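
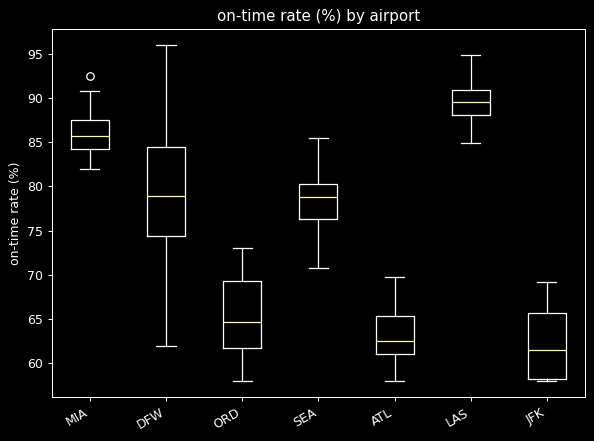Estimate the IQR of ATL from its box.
≈ 5

Q3 ≈ 65, Q1 ≈ 60; IQR ≈ 5.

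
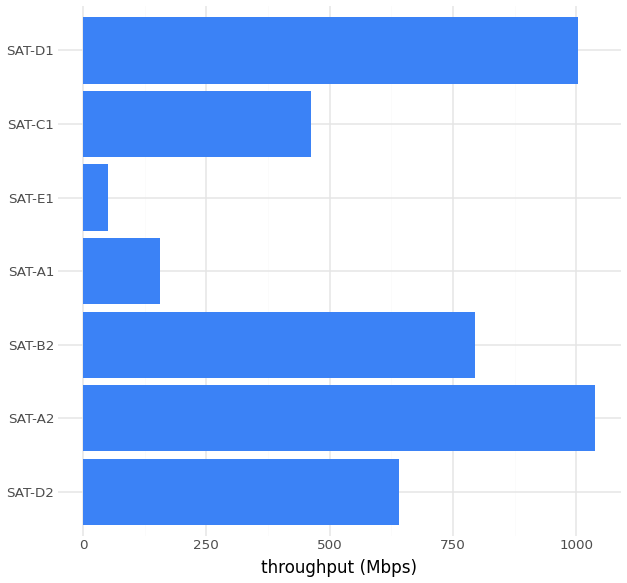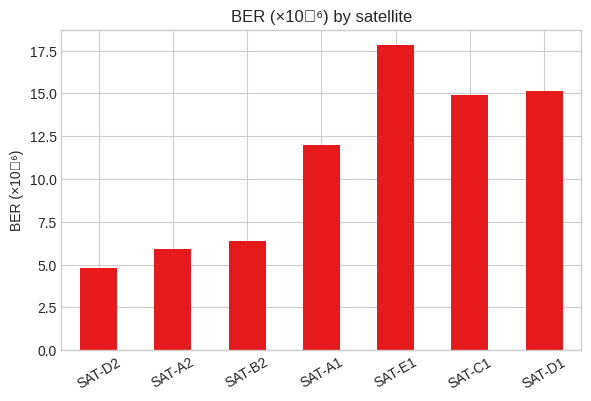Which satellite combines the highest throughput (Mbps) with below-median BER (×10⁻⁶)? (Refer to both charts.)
SAT-A2

Chart 2 median BER (×10⁻⁶) ≈ 12; below-median satellites: SAT-D2, SAT-A2, SAT-B2. Among those, SAT-A2 has the highest throughput (Mbps) (≈ 1000).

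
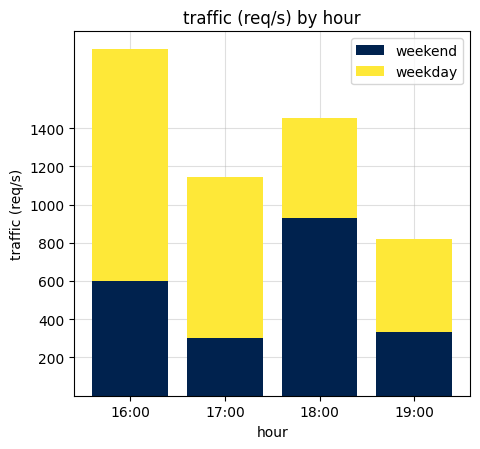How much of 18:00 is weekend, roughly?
≈ 1000

weekend top ≈ 1000, bottom ≈ 0; segment ≈ 1000.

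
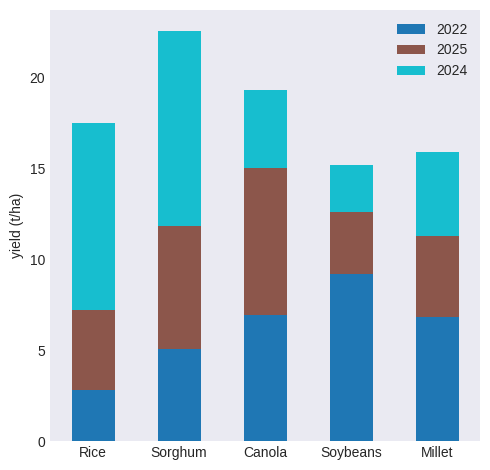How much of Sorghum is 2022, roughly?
≈ 6

2022 top ≈ 6, bottom ≈ 0; segment ≈ 6.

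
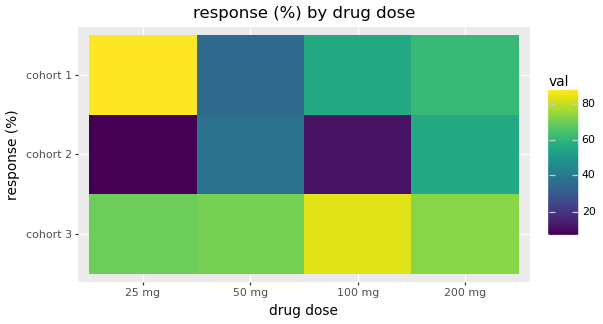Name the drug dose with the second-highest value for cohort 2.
50 mg

Top 3 for cohort 2: 200 mg ≈ 60, 50 mg ≈ 40, 100 mg ≈ 10.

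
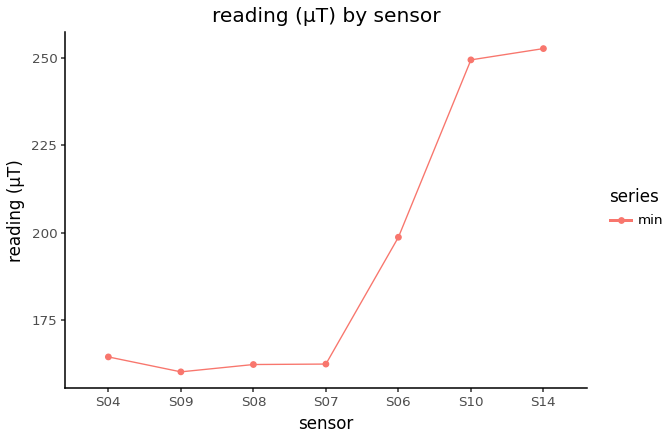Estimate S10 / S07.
≈ 1.56×

S10 ≈ 250, S07 ≈ 160; 250/160 ≈ 1.56.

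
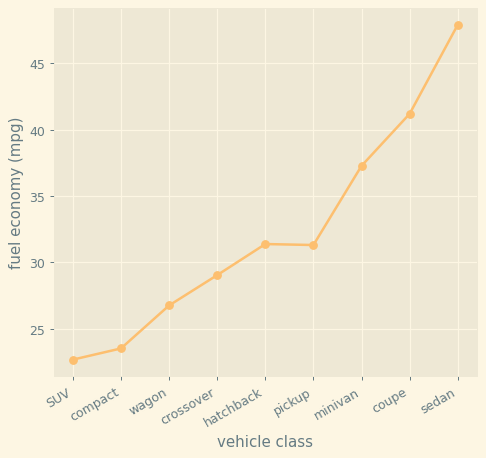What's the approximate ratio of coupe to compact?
≈ 1.6×

coupe ≈ 40, compact ≈ 25; 40/25 ≈ 1.6.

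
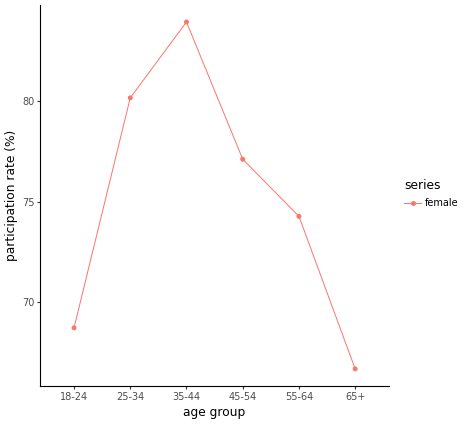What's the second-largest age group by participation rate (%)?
25-34

Top 3: 35-44 ≈ 84, 25-34 ≈ 80, 45-54 ≈ 78.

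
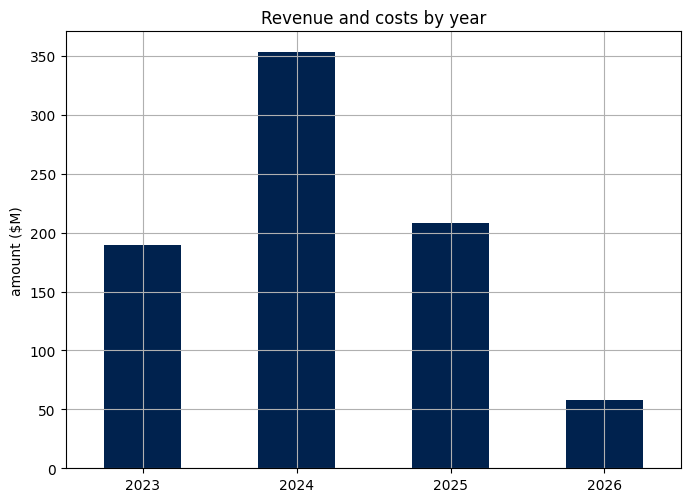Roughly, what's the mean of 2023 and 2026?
≈ 125

(200 + 50) / 2 ≈ 125.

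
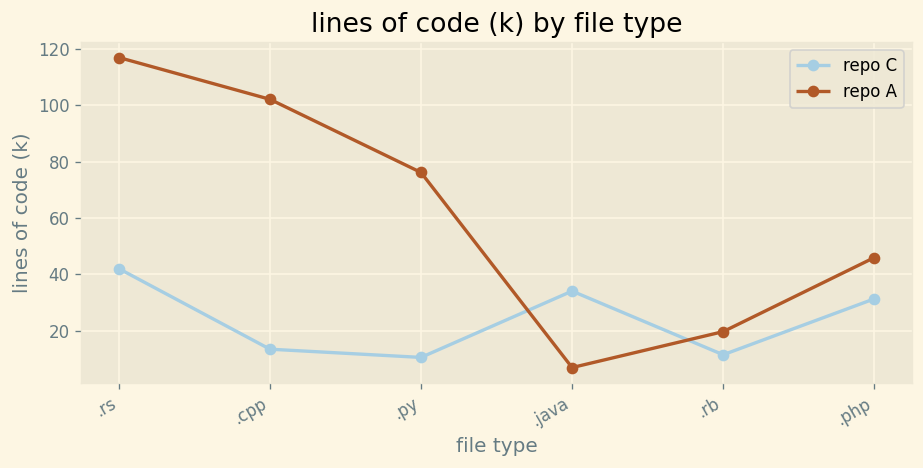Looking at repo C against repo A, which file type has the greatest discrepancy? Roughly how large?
.cpp: repo C ≈ 10, repo A ≈ 100 → gap ≈ 90. Next-largest (.rs) is only ≈ 80.

.cpp, ≈ 90 k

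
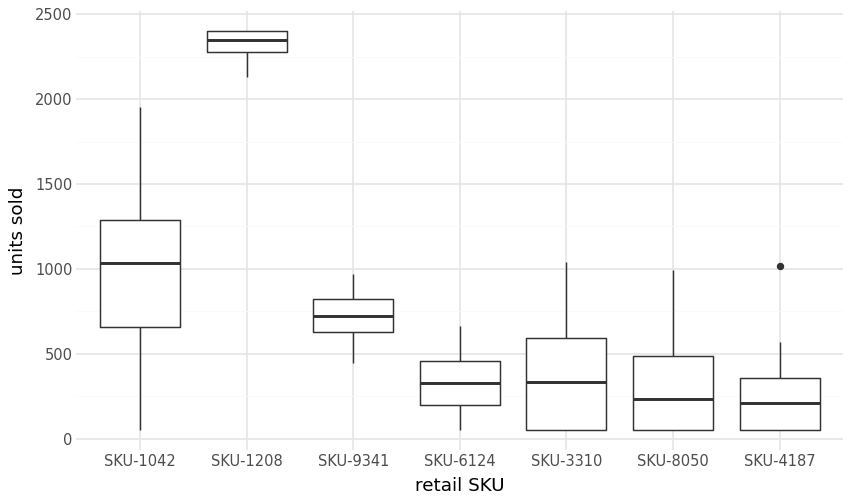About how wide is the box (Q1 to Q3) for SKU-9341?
Q3 ≈ 800, Q1 ≈ 600; IQR ≈ 200.

≈ 200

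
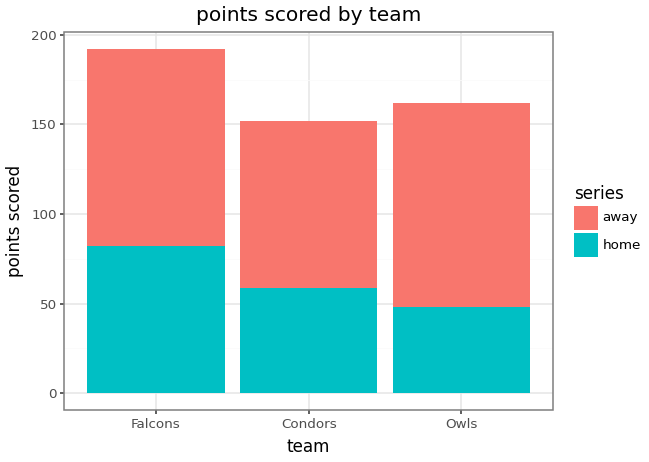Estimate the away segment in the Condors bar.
≈ 100

away top ≈ 160, bottom ≈ 60; segment ≈ 100.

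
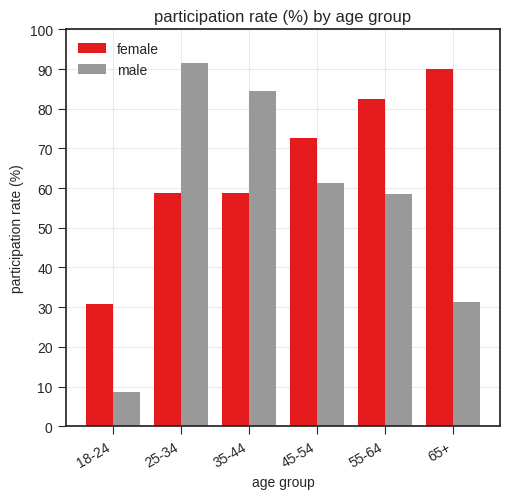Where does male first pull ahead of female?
18-24: male ≈ 10 vs female ≈ 30 (not yet); 25-34: male ≈ 90 vs female ≈ 60 (first crossover).

25-34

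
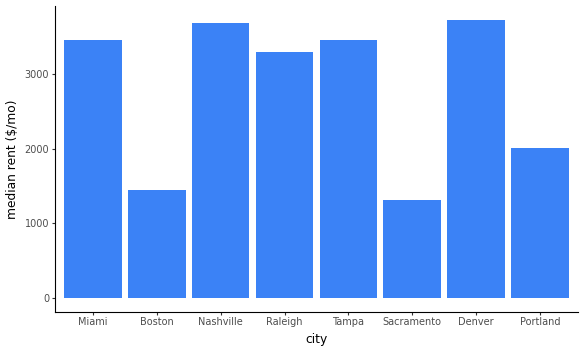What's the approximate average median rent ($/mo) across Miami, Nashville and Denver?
≈ 3500

(3500 + 3500 + 3500) / 3 ≈ 3500.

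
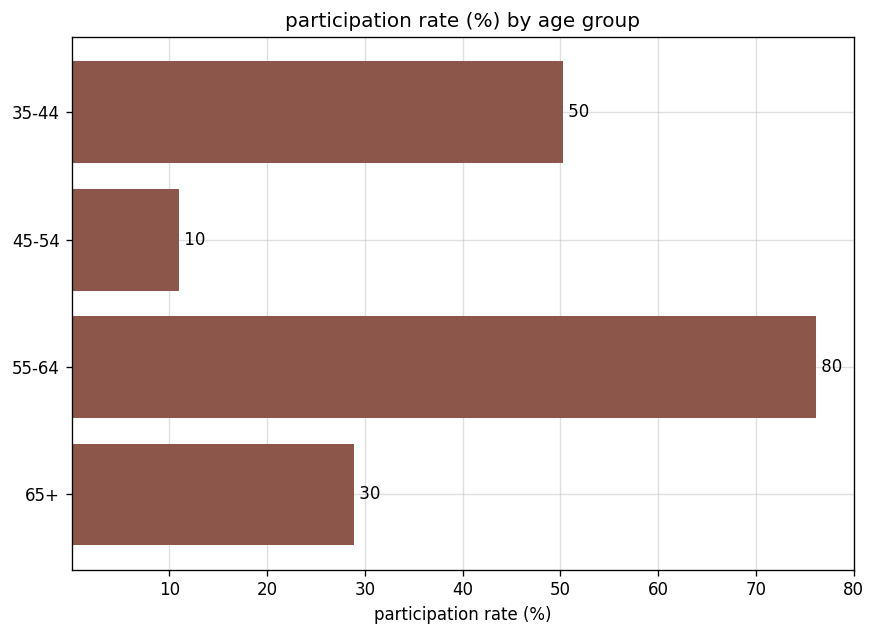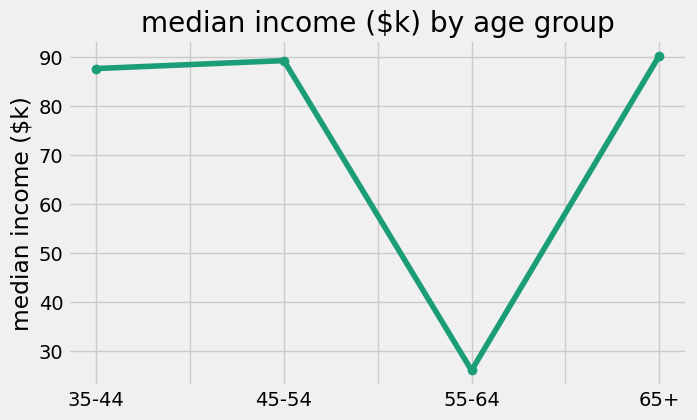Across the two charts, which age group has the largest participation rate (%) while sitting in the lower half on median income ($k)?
55-64

Chart 2 median median income ($k) ≈ 90; below-median age groups: 35-44, 55-64. Among those, 55-64 has the highest participation rate (%) (≈ 80).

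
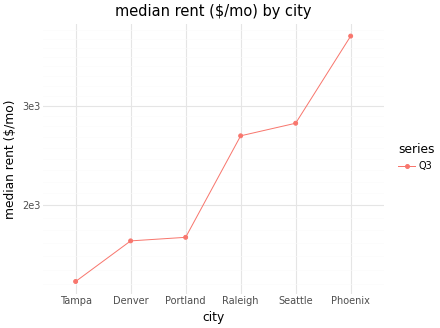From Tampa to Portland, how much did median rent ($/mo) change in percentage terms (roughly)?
Tampa ≈ 2200, Portland ≈ 2400; (2400 − 2200) / 2200 ≈ +9.1%.

≈ +9.1%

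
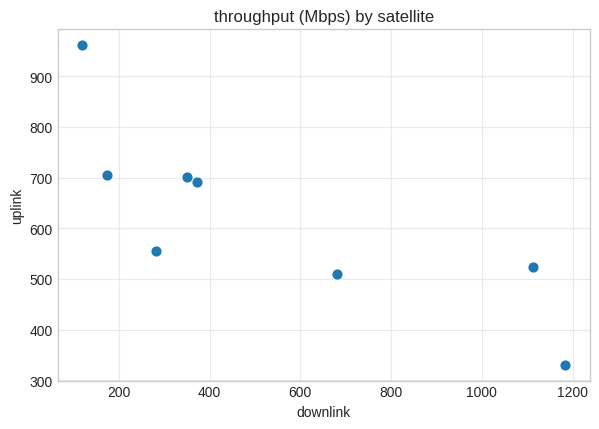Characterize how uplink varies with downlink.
Points are negatively correlated; strong (|r| ≈ 0.8).

negative, strong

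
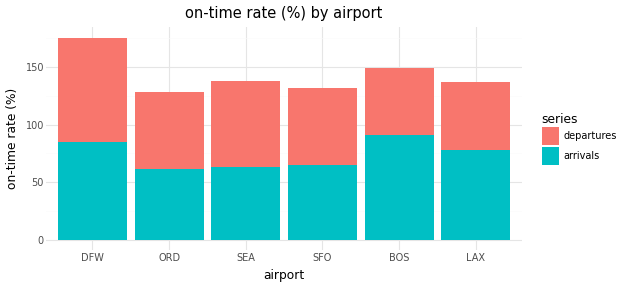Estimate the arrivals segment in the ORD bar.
≈ 60

arrivals top ≈ 60, bottom ≈ 0; segment ≈ 60.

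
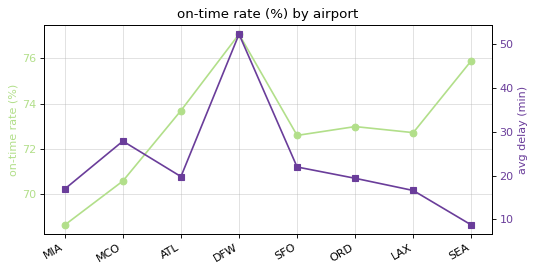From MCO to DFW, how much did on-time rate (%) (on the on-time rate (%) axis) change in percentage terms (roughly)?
MCO ≈ 71, DFW ≈ 77; (77 − 71) / 71 ≈ +8.5%.

≈ +8.5%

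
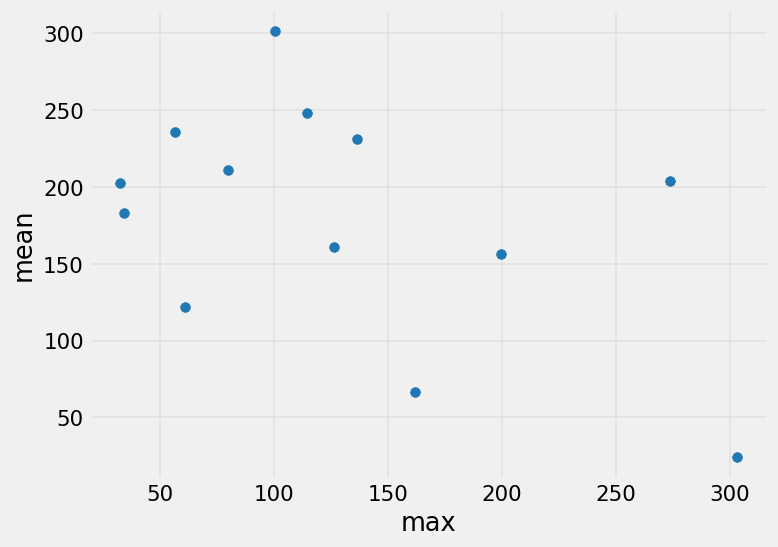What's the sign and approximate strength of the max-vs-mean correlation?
negative, moderate

Points are negatively correlated; moderate (|r| ≈ 0.5).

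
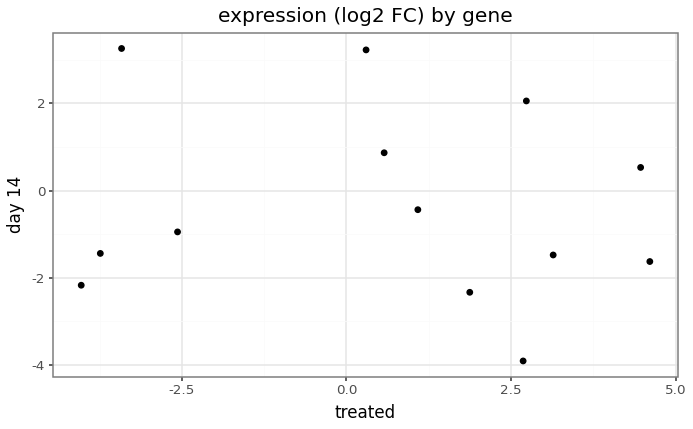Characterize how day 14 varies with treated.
Points are roughly uncorrelated; weak (|r| ≈ 0.1).

no clear correlation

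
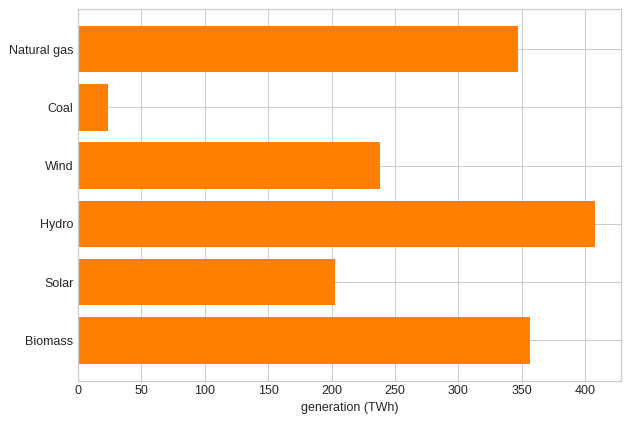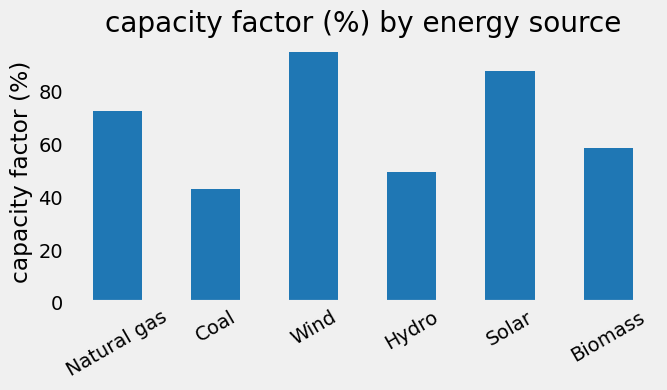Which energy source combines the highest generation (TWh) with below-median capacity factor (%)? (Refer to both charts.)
Chart 2 median capacity factor (%) ≈ 70; below-median energy sources: Coal, Hydro, Biomass. Among those, Hydro has the highest generation (TWh) (≈ 400).

Hydro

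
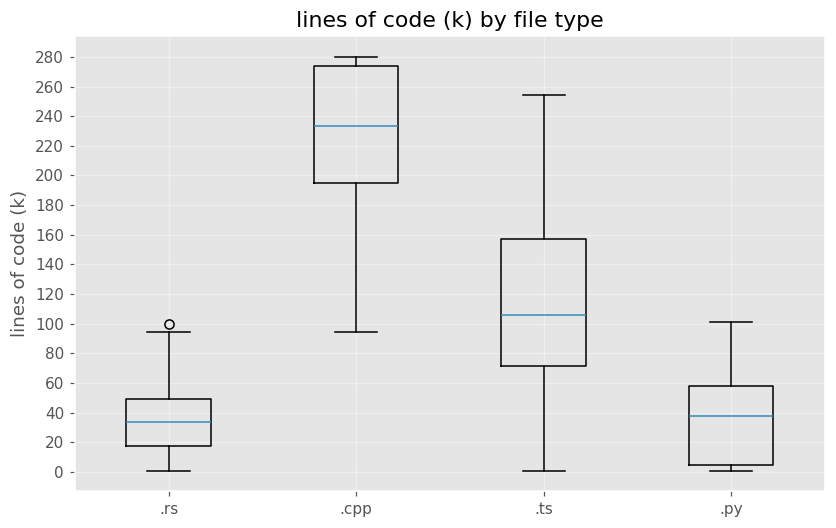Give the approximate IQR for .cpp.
≈ 80

Q3 ≈ 280, Q1 ≈ 200; IQR ≈ 80.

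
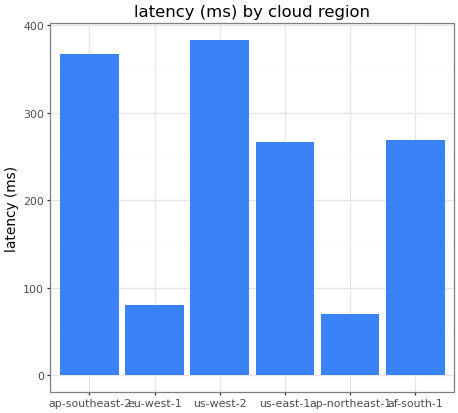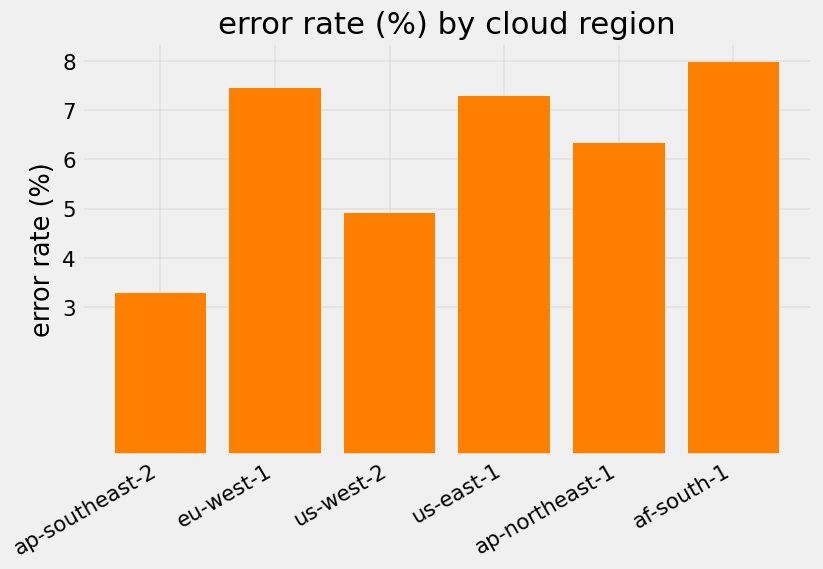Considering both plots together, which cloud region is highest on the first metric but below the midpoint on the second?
us-west-2

Chart 2 median error rate (%) ≈ 7; below-median cloud regions: ap-southeast-2, us-west-2, ap-northeast-1. Among those, us-west-2 has the highest latency (ms) (≈ 400).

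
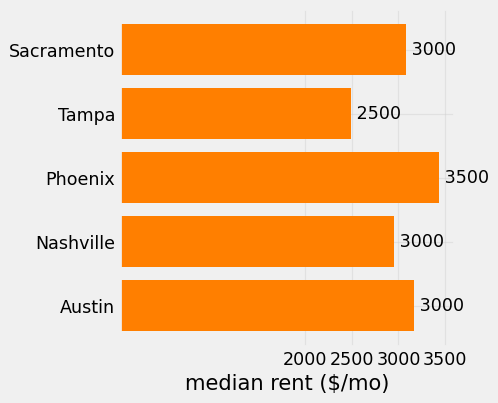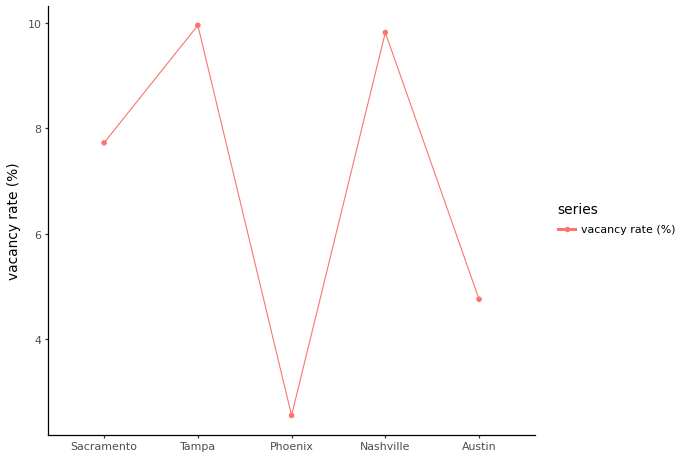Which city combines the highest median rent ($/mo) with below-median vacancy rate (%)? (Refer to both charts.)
Chart 2 median vacancy rate (%) ≈ 8; below-median cities: Phoenix, Austin. Among those, Phoenix has the highest median rent ($/mo) (≈ 3500).

Phoenix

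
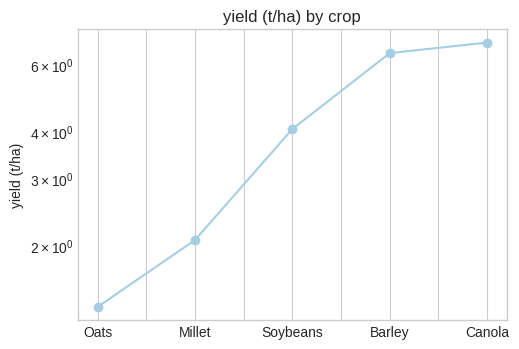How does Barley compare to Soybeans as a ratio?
Barley ≈ 6.5, Soybeans ≈ 4.0; 6.5/4.0 ≈ 1.62.

≈ 1.62×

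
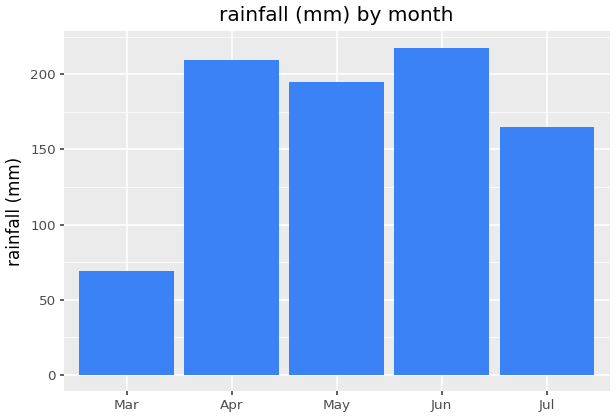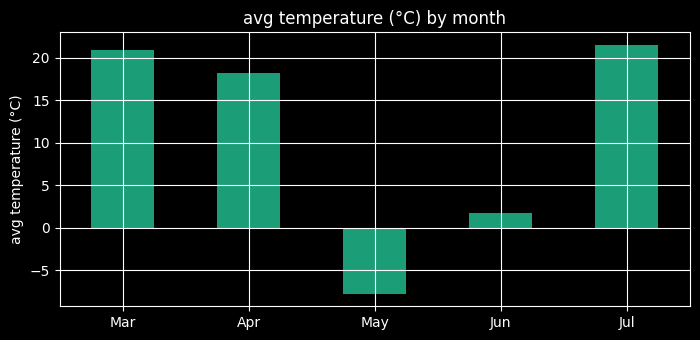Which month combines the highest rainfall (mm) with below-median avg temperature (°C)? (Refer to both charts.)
Jun

Chart 2 median avg temperature (°C) ≈ 18; below-median months: May, Jun. Among those, Jun has the highest rainfall (mm) (≈ 220).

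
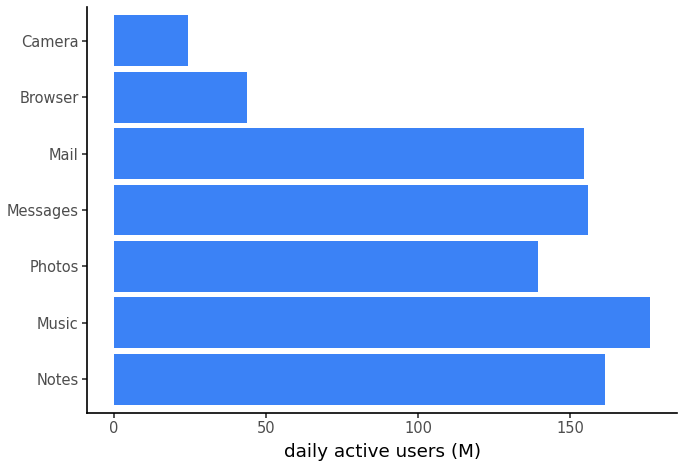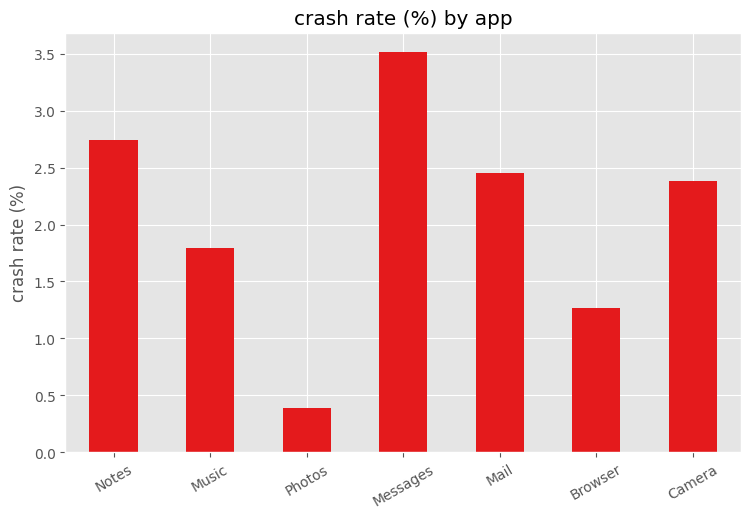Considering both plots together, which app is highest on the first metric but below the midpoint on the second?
Music

Chart 2 median crash rate (%) ≈ 2.5; below-median apps: Music, Photos, Browser. Among those, Music has the highest daily active users (M) (≈ 180).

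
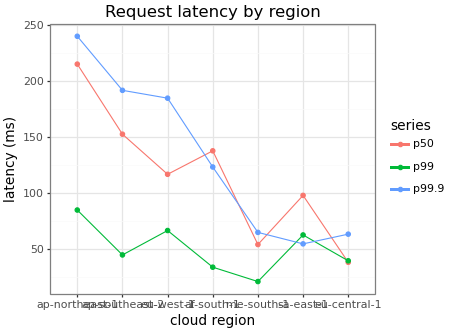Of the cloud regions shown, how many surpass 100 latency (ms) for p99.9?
Above 100: ap-northeast-1, ap-southeast-2, eu-west-1, af-south-1.

4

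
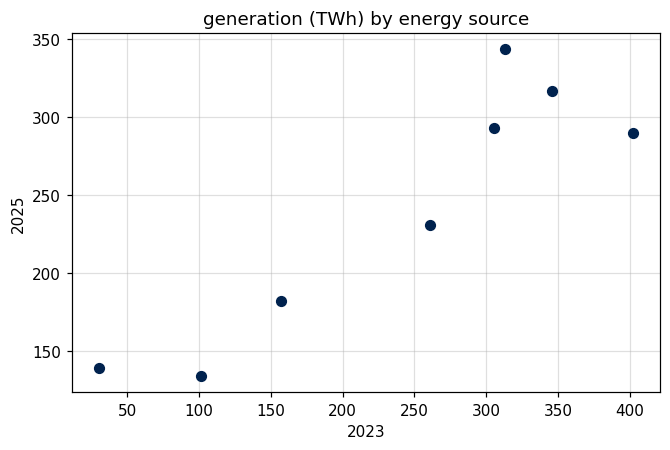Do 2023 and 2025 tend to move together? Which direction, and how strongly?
Points are positively correlated; strong (|r| ≈ 0.9).

positive, strong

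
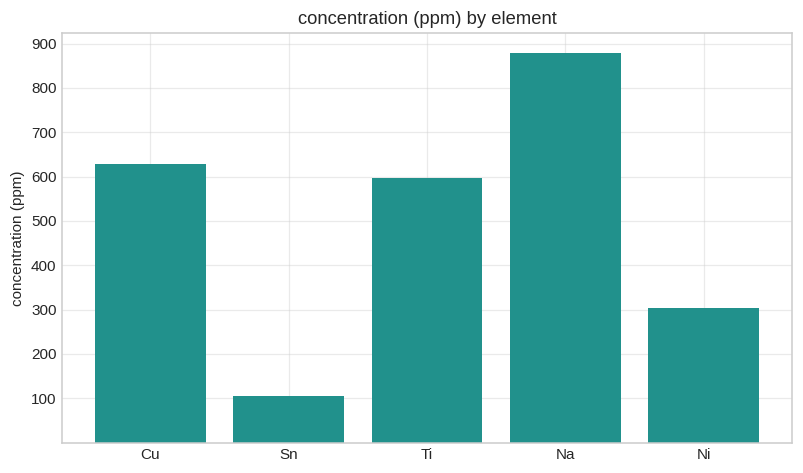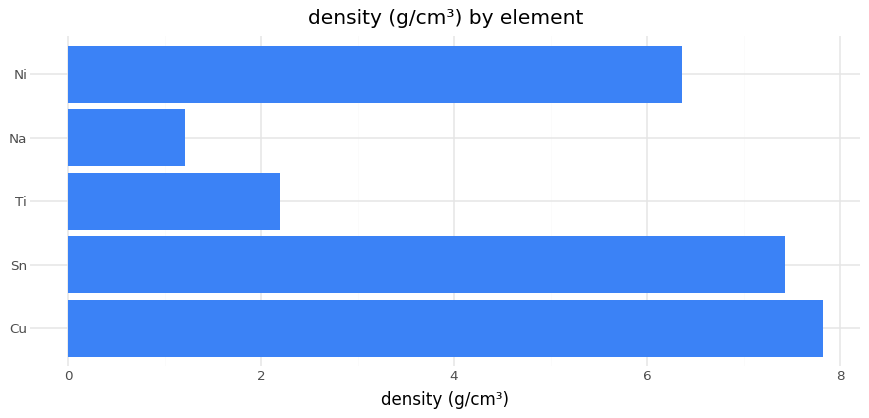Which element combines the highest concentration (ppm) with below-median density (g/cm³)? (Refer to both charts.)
Na

Chart 2 median density (g/cm³) ≈ 6; below-median elements: Ti, Na. Among those, Na has the highest concentration (ppm) (≈ 900).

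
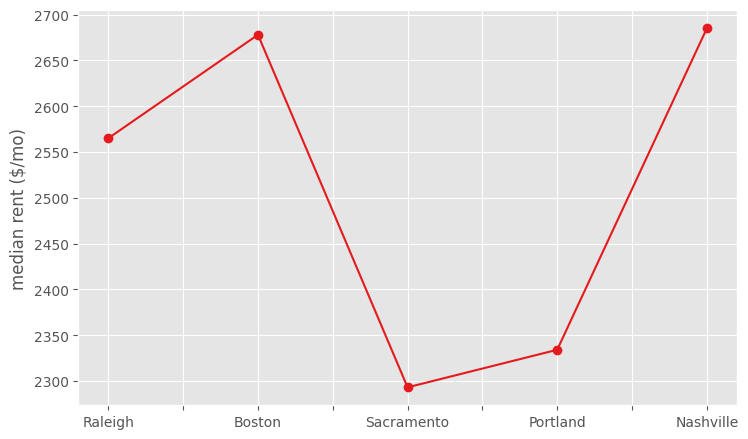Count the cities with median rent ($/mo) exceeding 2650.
2

Above 2650: Boston, Nashville.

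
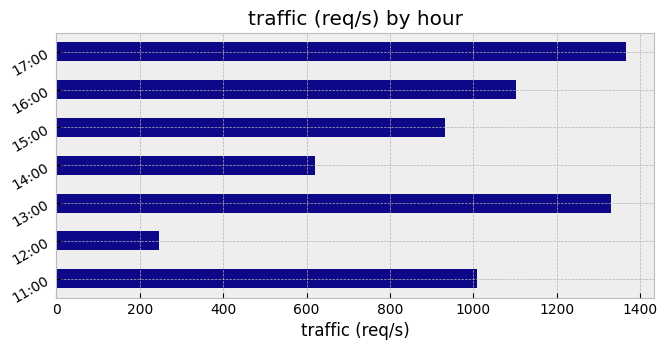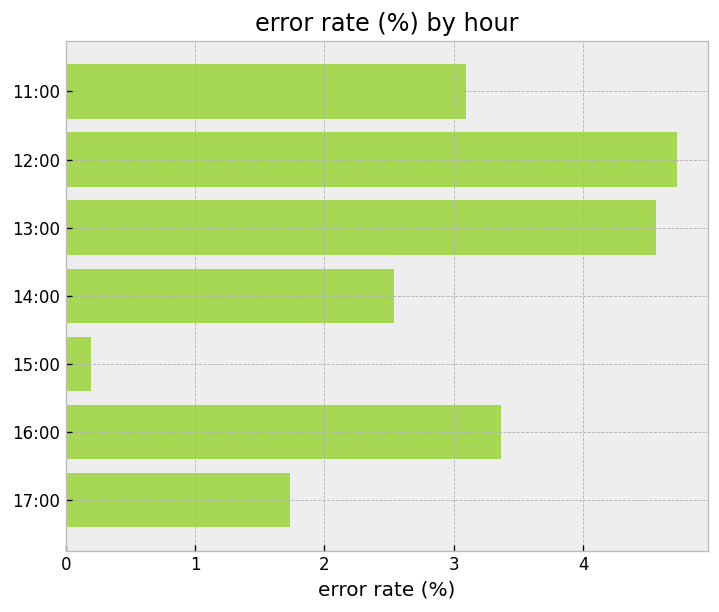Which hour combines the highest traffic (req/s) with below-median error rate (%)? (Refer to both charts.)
Chart 2 median error rate (%) ≈ 3; below-median hours: 14:00, 15:00, 17:00. Among those, 17:00 has the highest traffic (req/s) (≈ 1400).

17:00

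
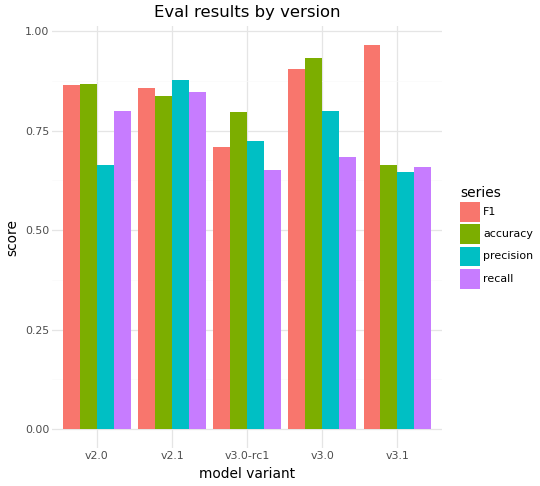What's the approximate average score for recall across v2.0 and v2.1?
≈ 0.8

(0.8 + 0.8) / 2 ≈ 0.8.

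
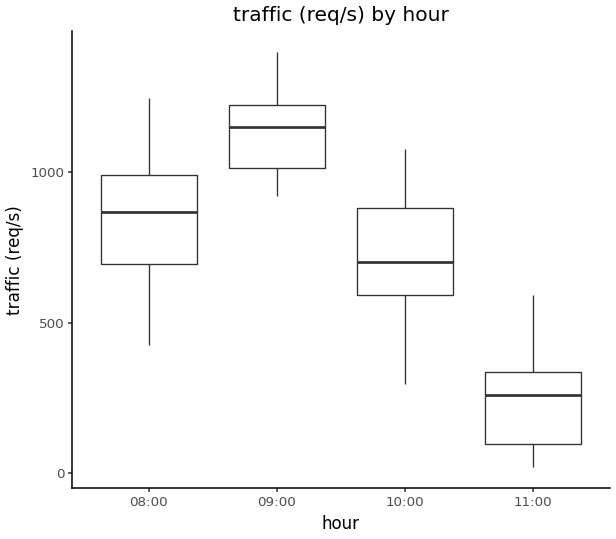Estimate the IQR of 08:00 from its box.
≈ 300

Q3 ≈ 1000, Q1 ≈ 700; IQR ≈ 300.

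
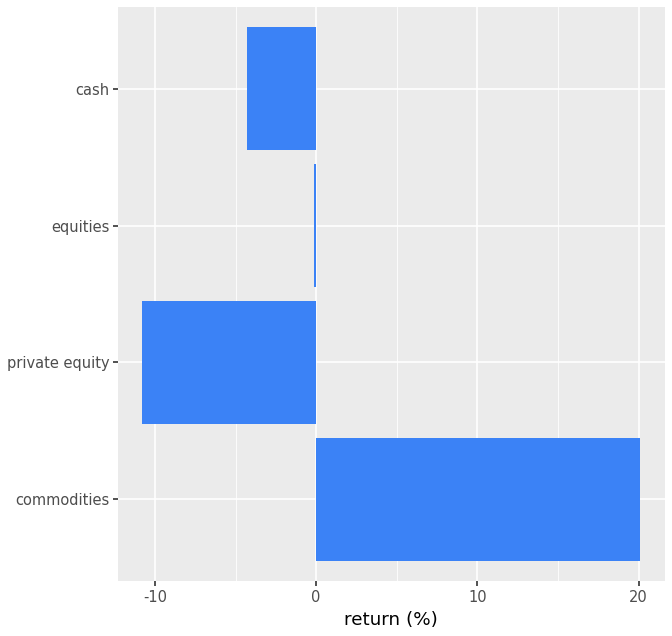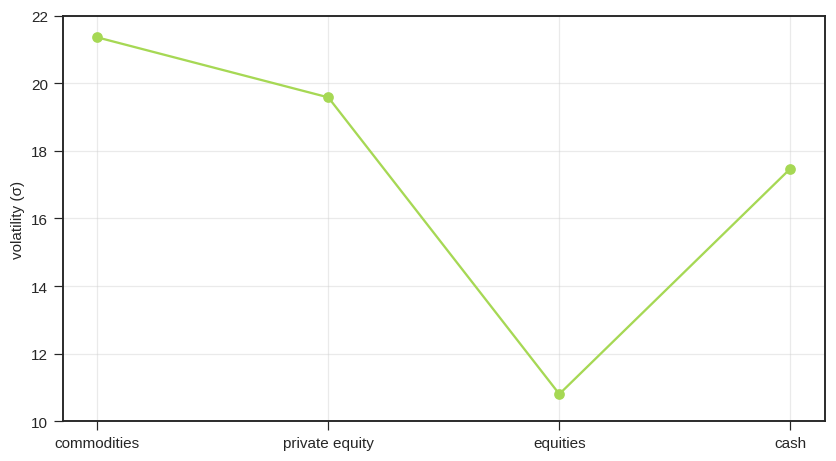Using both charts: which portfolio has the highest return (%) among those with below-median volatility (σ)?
Chart 2 median volatility (σ) ≈ 18; below-median portfolios: equities, cash. Among those, equities has the highest return (%) (≈ 0).

equities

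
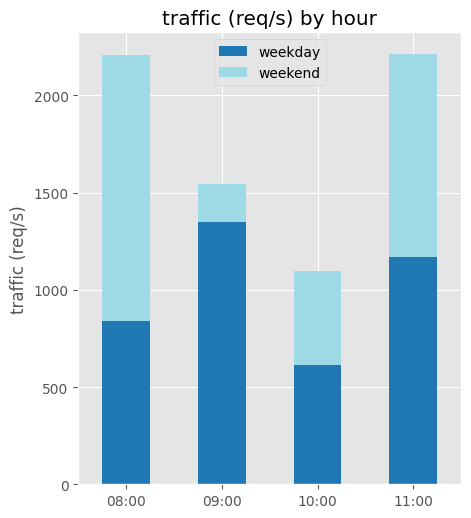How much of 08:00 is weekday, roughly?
≈ 800

weekday top ≈ 800, bottom ≈ 0; segment ≈ 800.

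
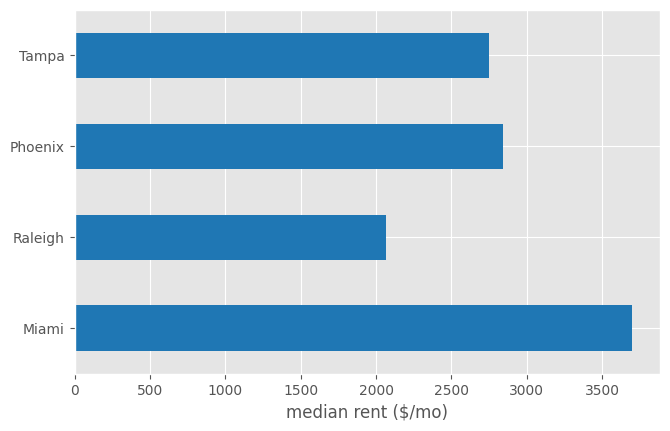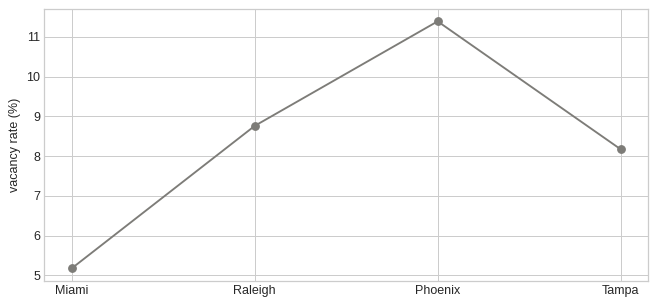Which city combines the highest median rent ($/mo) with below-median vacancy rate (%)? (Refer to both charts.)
Chart 2 median vacancy rate (%) ≈ 8; below-median cities: Miami, Tampa. Among those, Miami has the highest median rent ($/mo) (≈ 3500).

Miami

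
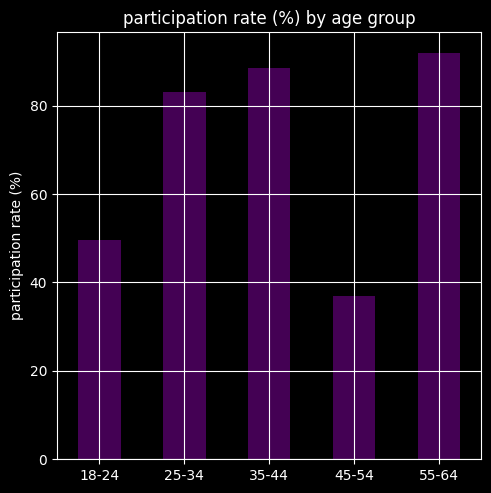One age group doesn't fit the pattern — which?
45-54

45-54 ≈ 40; the rest sit between ≈ 50 and ≈ 90.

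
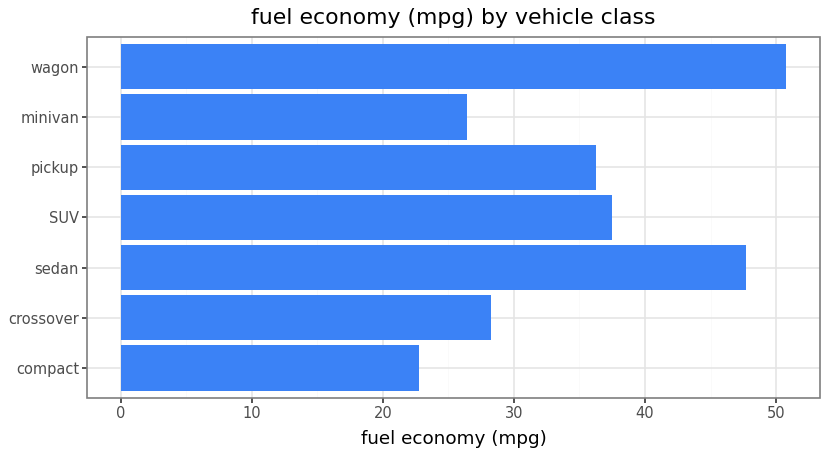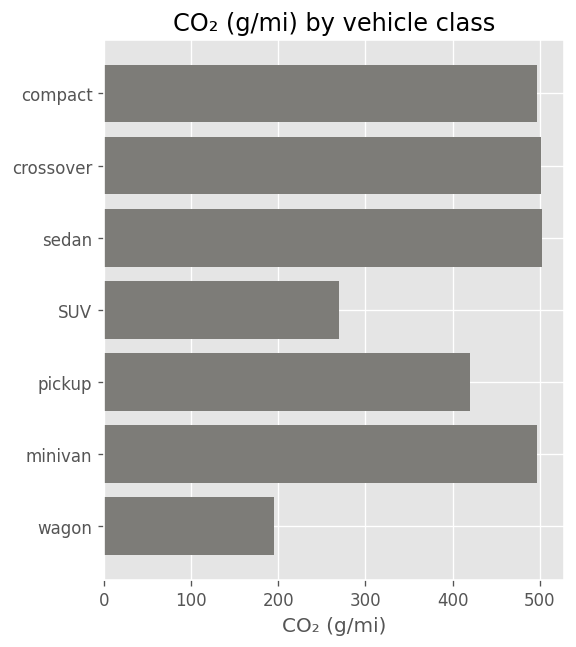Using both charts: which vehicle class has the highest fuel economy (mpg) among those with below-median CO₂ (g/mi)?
wagon

Chart 2 median CO₂ (g/mi) ≈ 500; below-median vehicle classes: SUV, pickup, wagon. Among those, wagon has the highest fuel economy (mpg) (≈ 50).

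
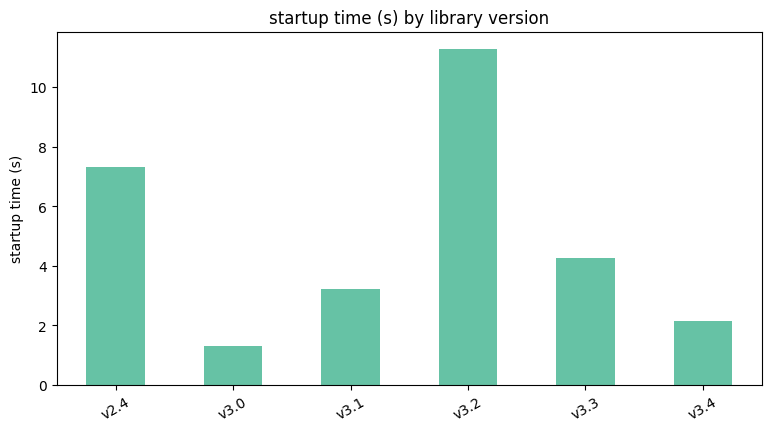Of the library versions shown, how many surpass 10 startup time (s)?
1

Above 10: v3.2.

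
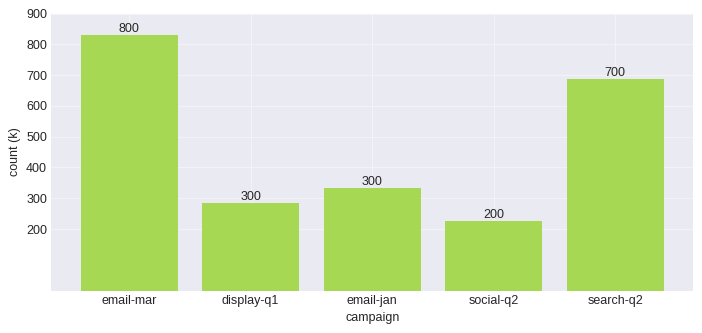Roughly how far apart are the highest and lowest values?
≈ 600

Max email-mar ≈ 800, min social-q2 ≈ 200; range ≈ 600.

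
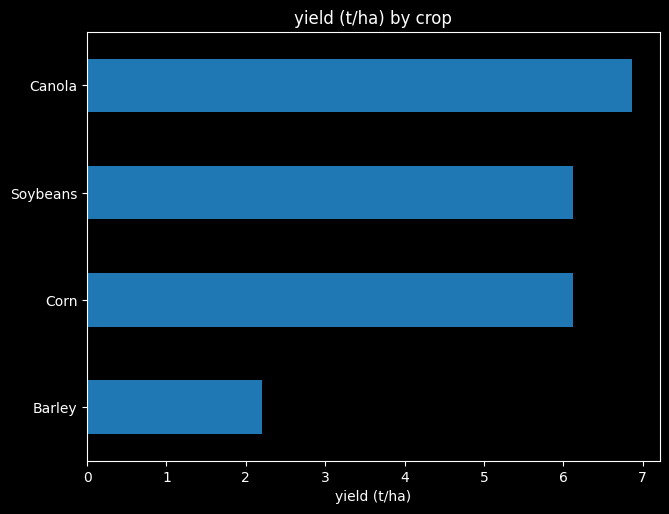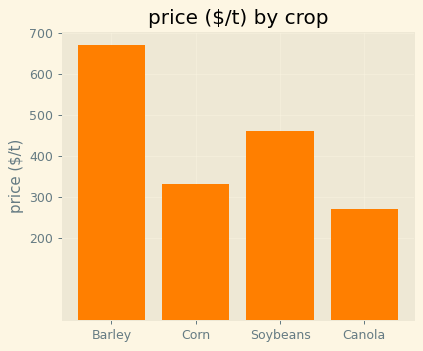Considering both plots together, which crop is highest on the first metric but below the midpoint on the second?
Canola

Chart 2 median price ($/t) ≈ 400; below-median crops: Corn, Canola. Among those, Canola has the highest yield (t/ha) (≈ 7).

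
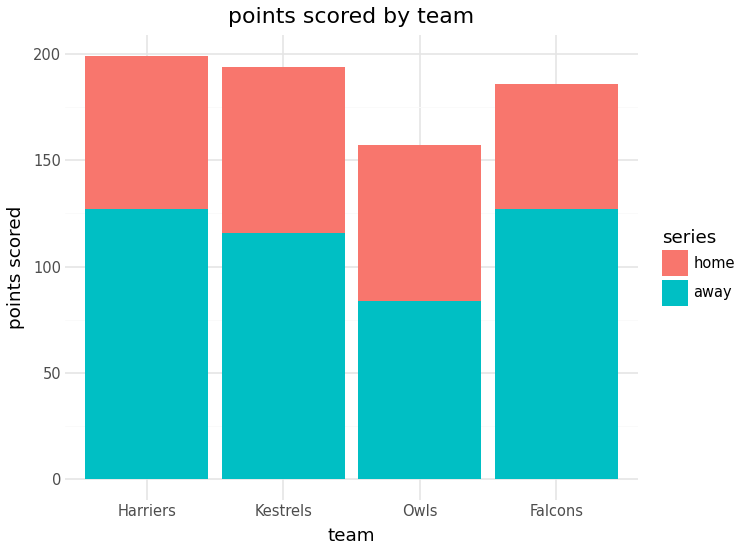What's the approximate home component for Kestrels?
≈ 80

home top ≈ 200, bottom ≈ 120; segment ≈ 80.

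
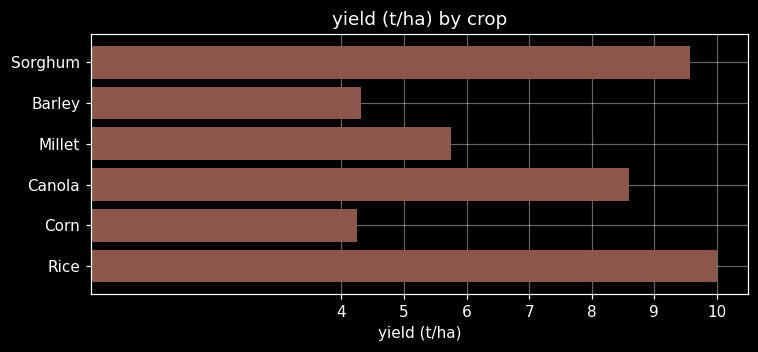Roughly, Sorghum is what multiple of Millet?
Sorghum ≈ 10, Millet ≈ 6; 10/6 ≈ 1.67.

≈ 1.67×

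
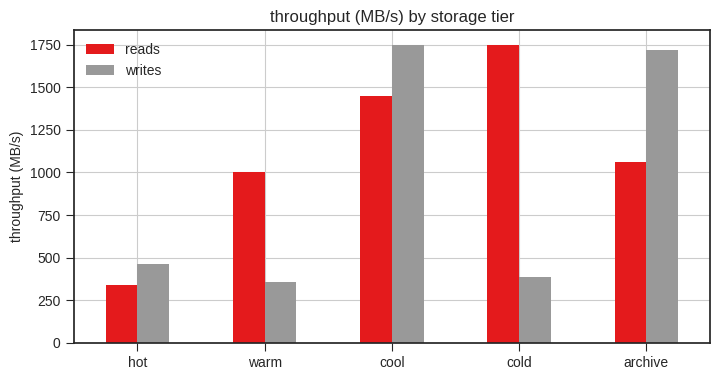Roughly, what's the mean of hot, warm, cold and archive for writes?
(400 + 400 + 400 + 1800) / 4 ≈ 750.

≈ 750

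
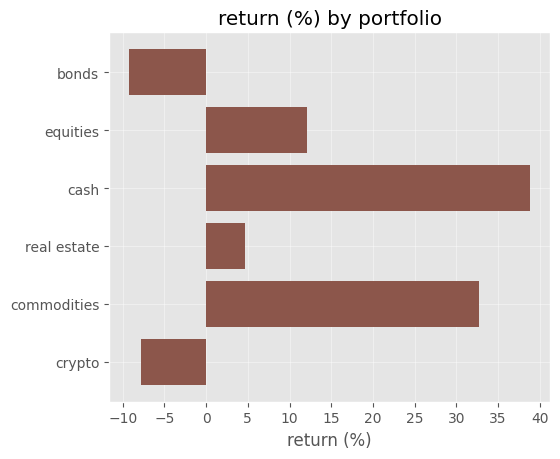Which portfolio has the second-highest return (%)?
Top 3: cash ≈ 40, commodities ≈ 35, equities ≈ 10.

commodities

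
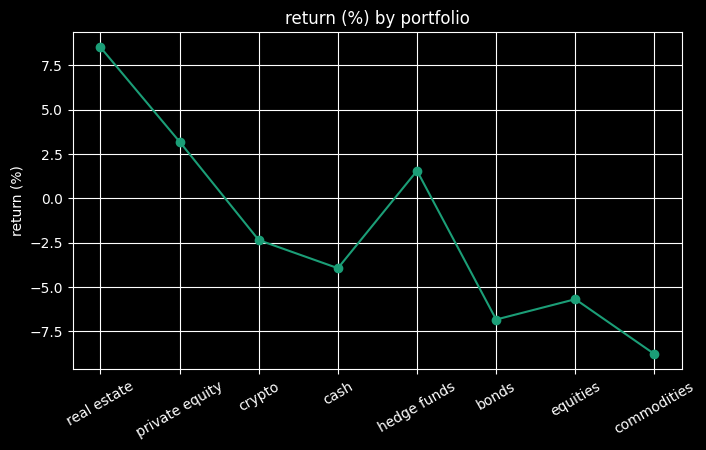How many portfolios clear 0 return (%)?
3

Above 0: real estate, private equity, hedge funds.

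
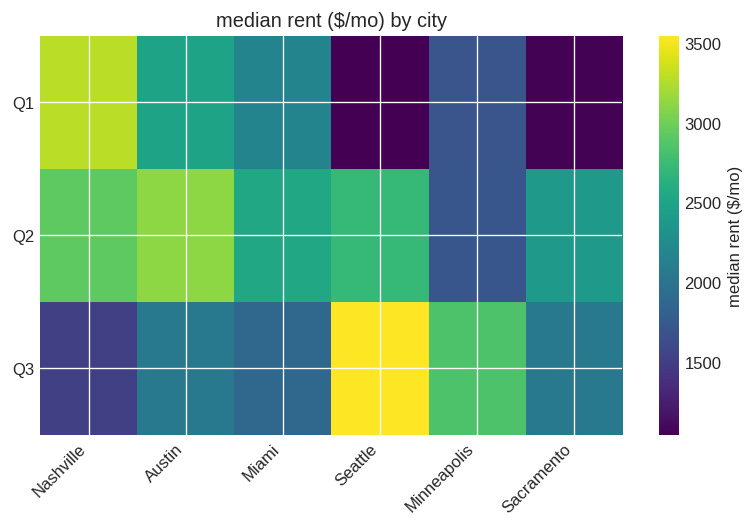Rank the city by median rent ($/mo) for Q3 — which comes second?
Minneapolis

Top 3 for Q3: Seattle ≈ 3500, Minneapolis ≈ 3000, Austin ≈ 2000.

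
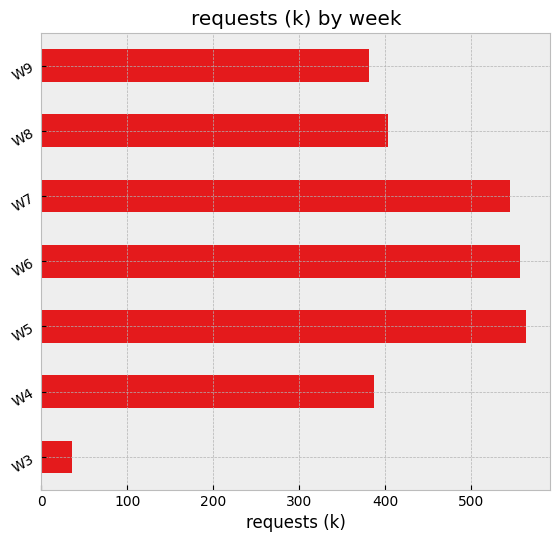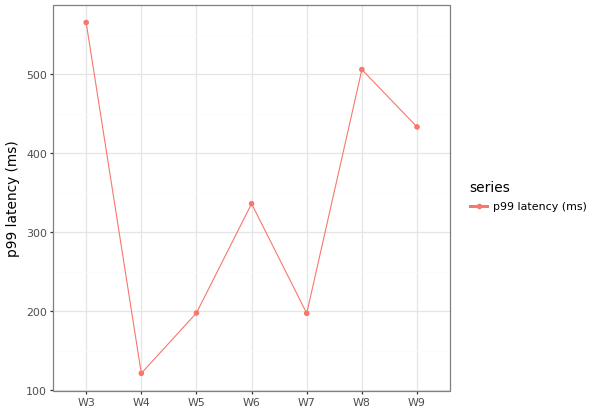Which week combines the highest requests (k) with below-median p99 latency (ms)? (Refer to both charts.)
Chart 2 median p99 latency (ms) ≈ 300; below-median weeks: W4, W5, W7. Among those, W5 has the highest requests (k) (≈ 600).

W5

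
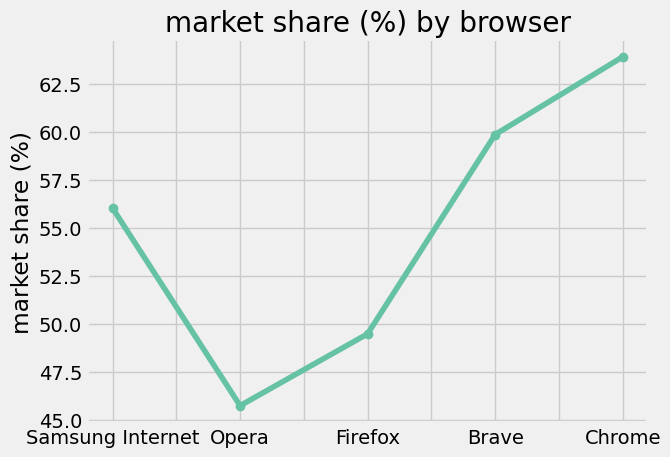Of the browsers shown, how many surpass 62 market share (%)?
1

Above 62: Chrome.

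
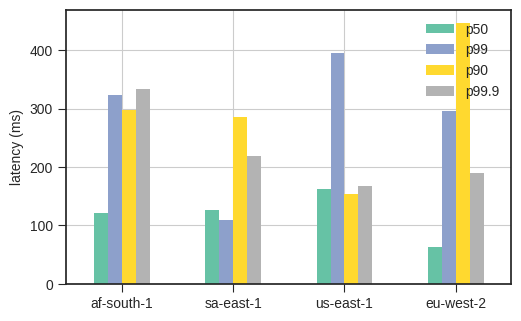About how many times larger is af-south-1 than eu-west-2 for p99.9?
≈ 1.75×

af-south-1 ≈ 350, eu-west-2 ≈ 200; 350/200 ≈ 1.75.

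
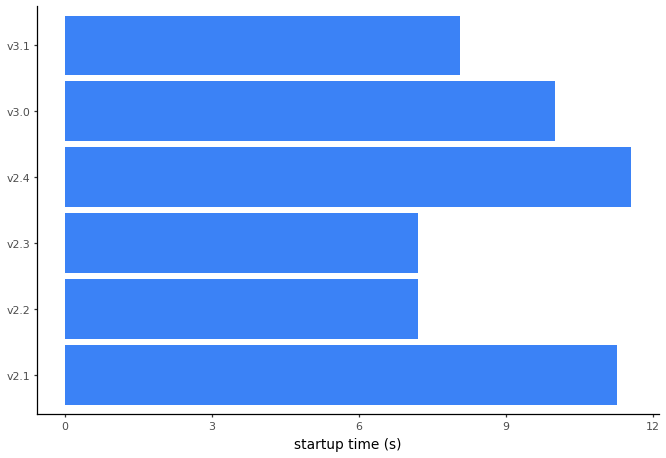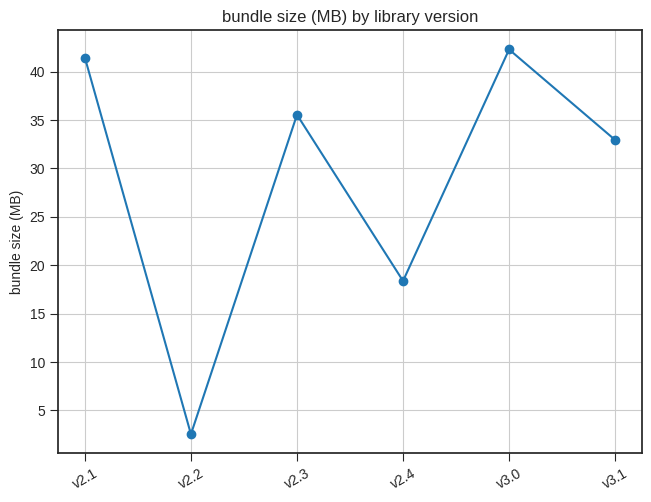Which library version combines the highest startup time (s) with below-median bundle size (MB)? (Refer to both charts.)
v2.4

Chart 2 median bundle size (MB) ≈ 35; below-median library versions: v2.2, v2.4, v3.1. Among those, v2.4 has the highest startup time (s) (≈ 12).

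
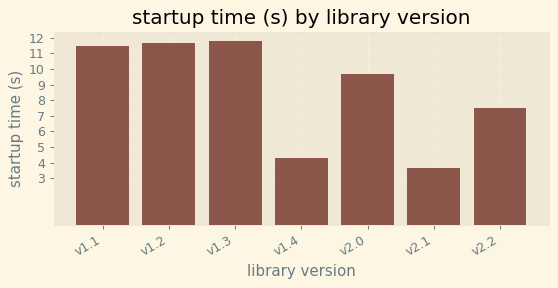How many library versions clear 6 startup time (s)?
Above 6: v1.1, v1.2, v1.3, v2.0, v2.2.

5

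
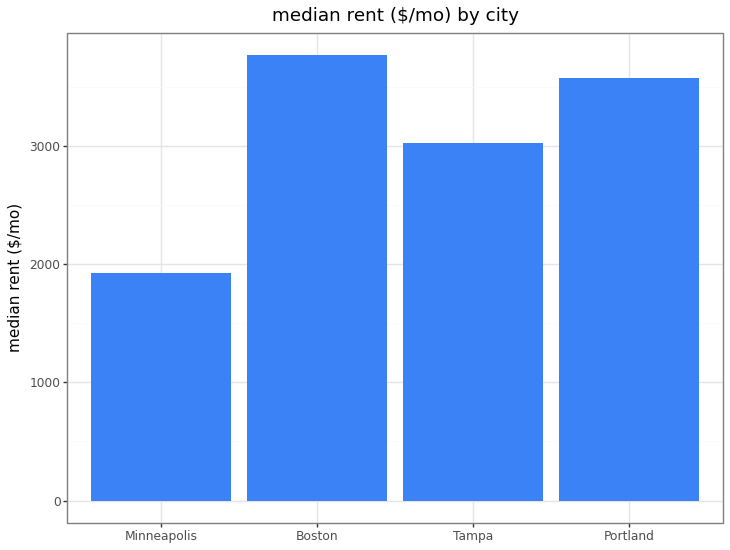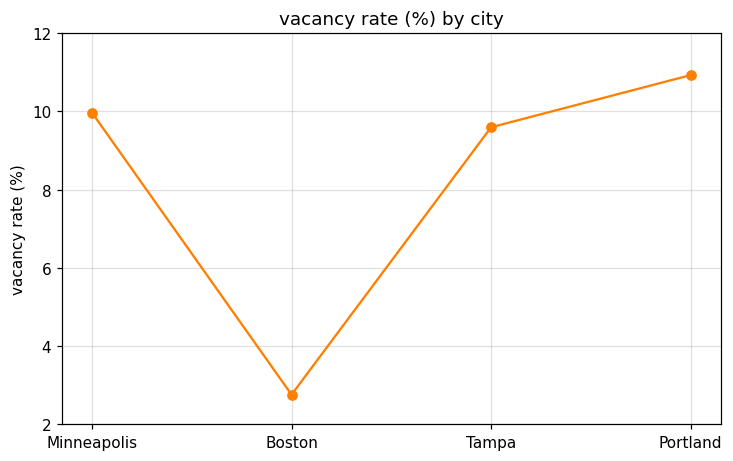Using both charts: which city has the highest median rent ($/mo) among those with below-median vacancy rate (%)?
Boston

Chart 2 median vacancy rate (%) ≈ 10; below-median cities: Boston, Tampa. Among those, Boston has the highest median rent ($/mo) (≈ 4000).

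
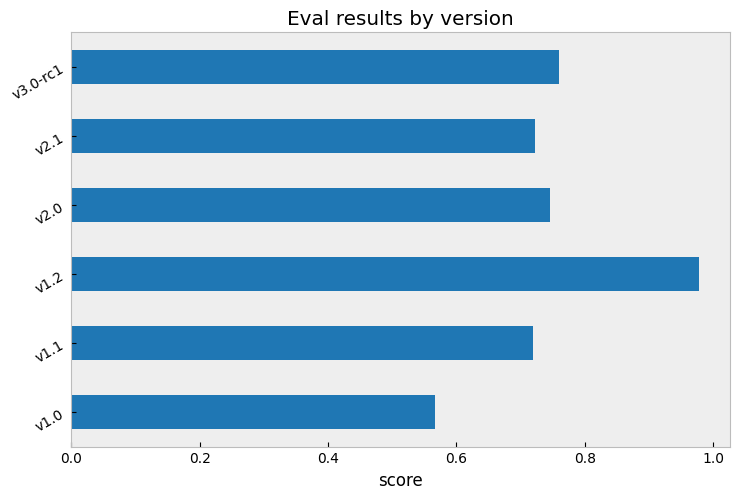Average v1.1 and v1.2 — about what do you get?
≈ 0.85

(0.7 + 1.0) / 2 ≈ 0.85.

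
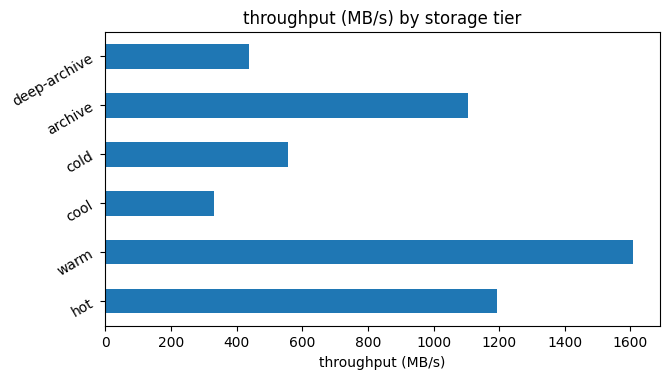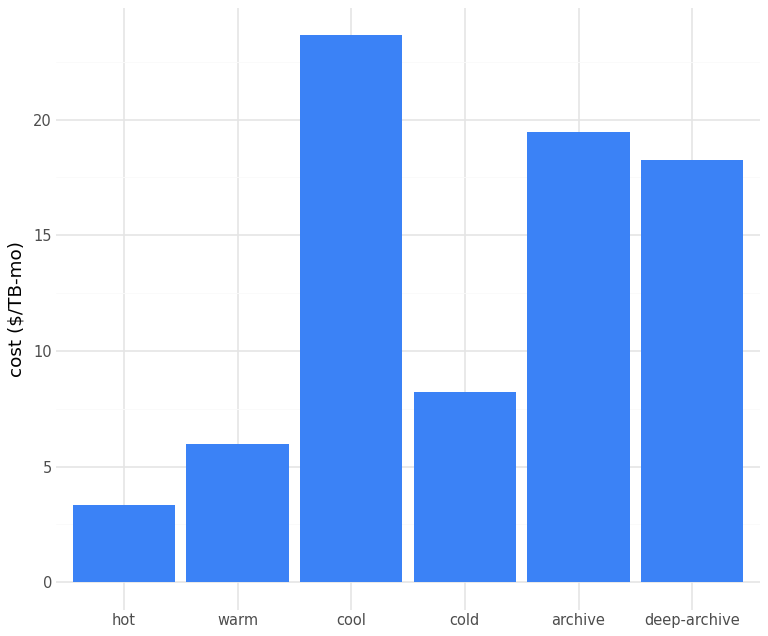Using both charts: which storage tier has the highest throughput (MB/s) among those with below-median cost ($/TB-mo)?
warm

Chart 2 median cost ($/TB-mo) ≈ 15; below-median storage tiers: hot, warm, cold. Among those, warm has the highest throughput (MB/s) (≈ 1600).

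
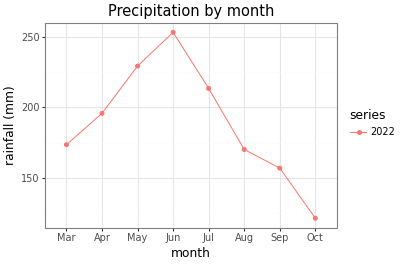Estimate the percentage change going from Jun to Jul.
≈ -15.4%

Jun ≈ 260, Jul ≈ 220; (220 − 260) / 260 ≈ -15.4%.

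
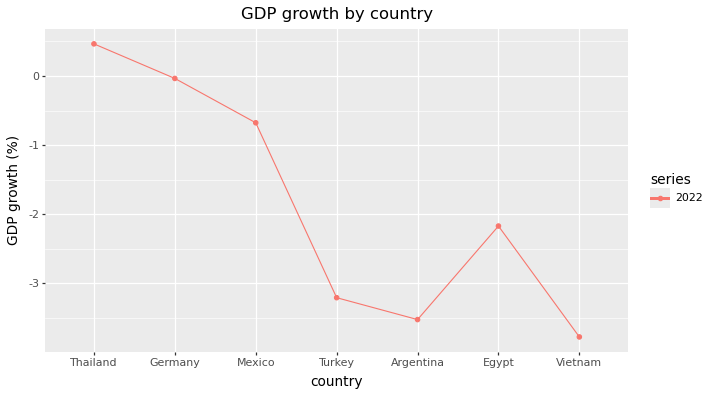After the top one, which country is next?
Germany

Top 3: Thailand ≈ 0.5, Germany ≈ 0.0, Mexico ≈ -0.5.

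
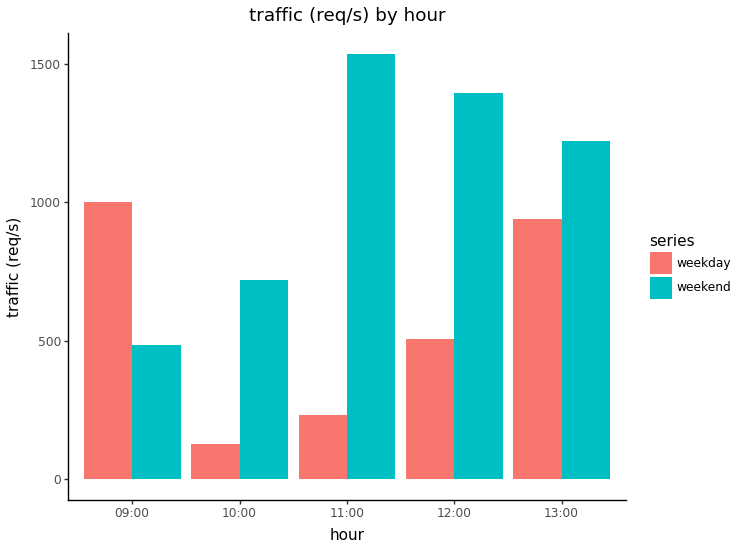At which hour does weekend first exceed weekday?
09:00: weekend ≈ 400 vs weekday ≈ 1000 (not yet); 10:00: weekend ≈ 800 vs weekday ≈ 200 (first crossover).

10:00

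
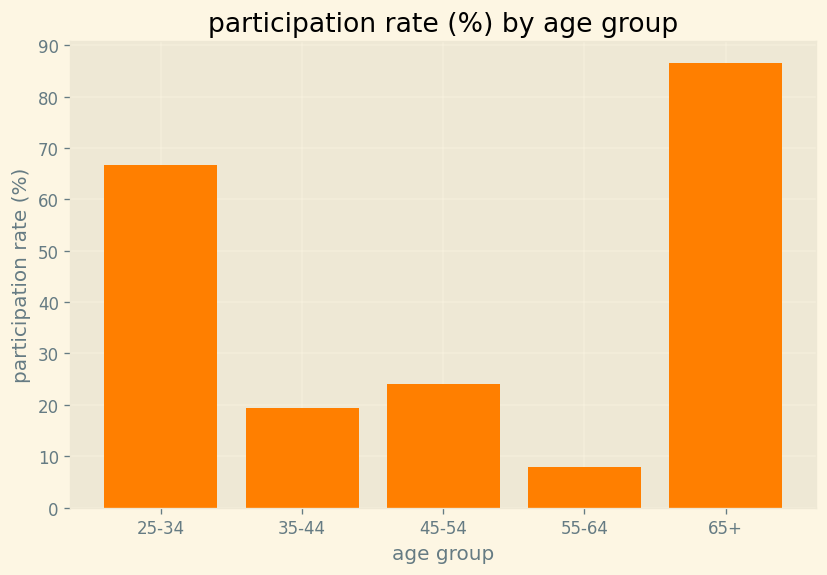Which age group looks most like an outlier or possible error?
65+

65+ ≈ 90; the rest sit between ≈ 10 and ≈ 70.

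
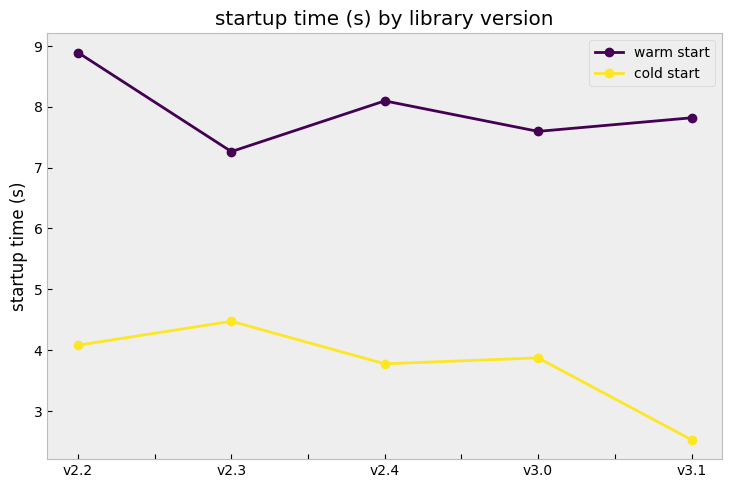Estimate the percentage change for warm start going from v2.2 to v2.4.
≈ -11.1%

v2.2 ≈ 9, v2.4 ≈ 8; (8 − 9) / 9 ≈ -11.1%.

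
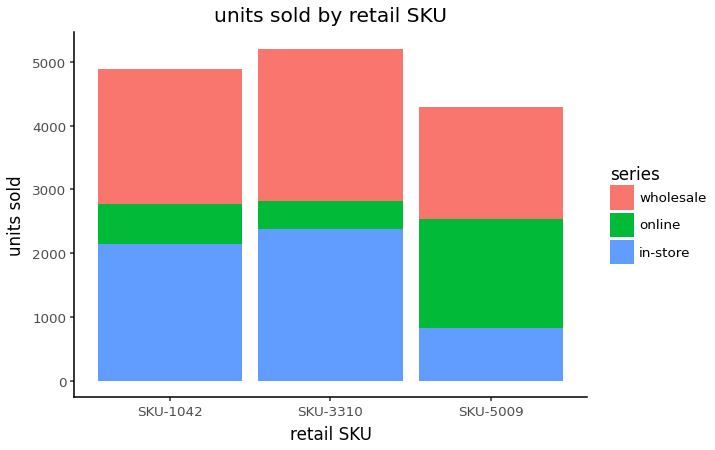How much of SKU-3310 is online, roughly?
≈ 500

online top ≈ 3000, bottom ≈ 2500; segment ≈ 500.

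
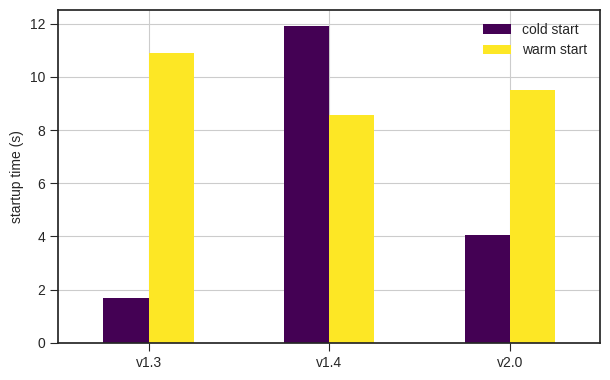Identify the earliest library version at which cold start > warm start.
v1.4

v1.3: cold start ≈ 2 vs warm start ≈ 11 (not yet); v1.4: cold start ≈ 12 vs warm start ≈ 9 (first crossover).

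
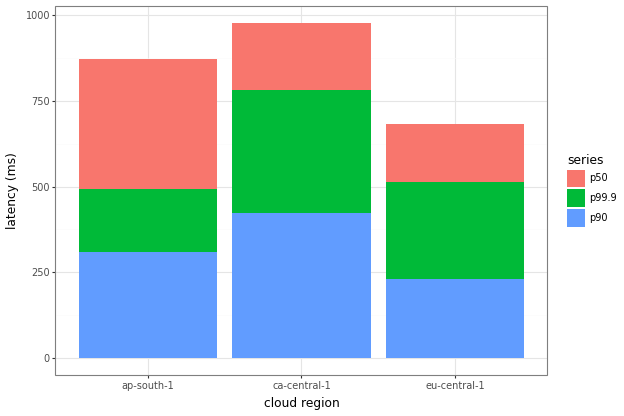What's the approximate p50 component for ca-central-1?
≈ 200

p50 top ≈ 1000, bottom ≈ 800; segment ≈ 200.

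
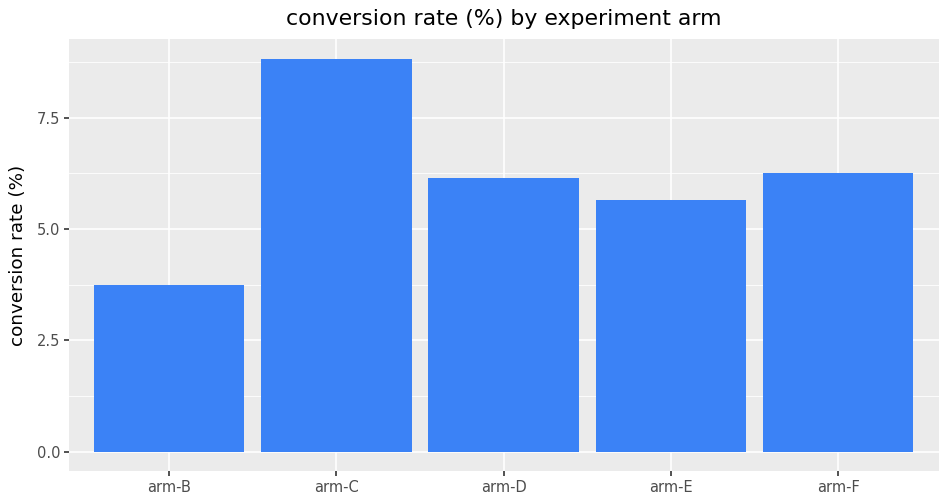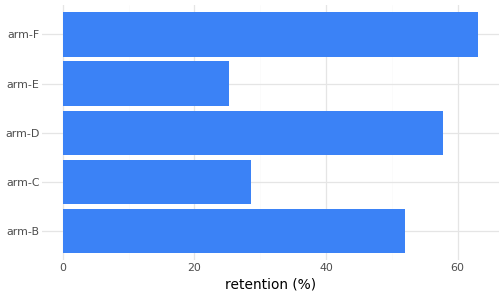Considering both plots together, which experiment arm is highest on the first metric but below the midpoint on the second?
Chart 2 median retention (%) ≈ 50; below-median experiment arms: arm-C, arm-E. Among those, arm-C has the highest conversion rate (%) (≈ 9).

arm-C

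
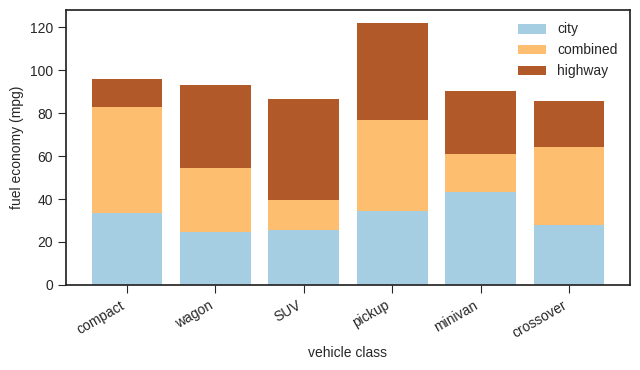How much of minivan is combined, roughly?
combined top ≈ 60, bottom ≈ 40; segment ≈ 20.

≈ 20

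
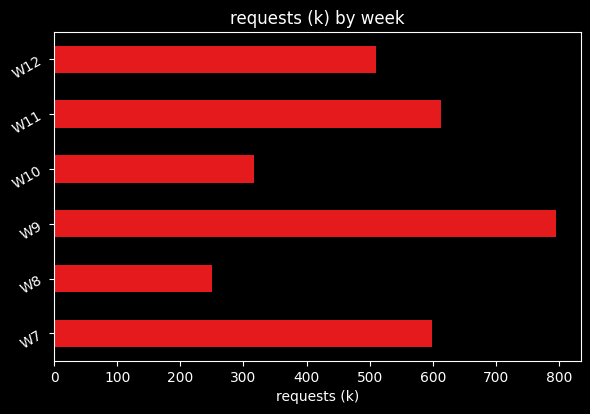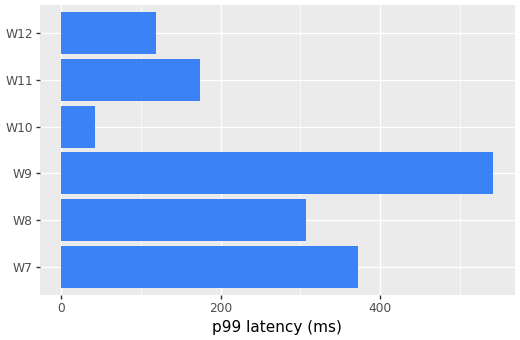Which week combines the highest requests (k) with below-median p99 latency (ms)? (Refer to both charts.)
W11

Chart 2 median p99 latency (ms) ≈ 250; below-median weeks: W10, W11, W12. Among those, W11 has the highest requests (k) (≈ 600).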